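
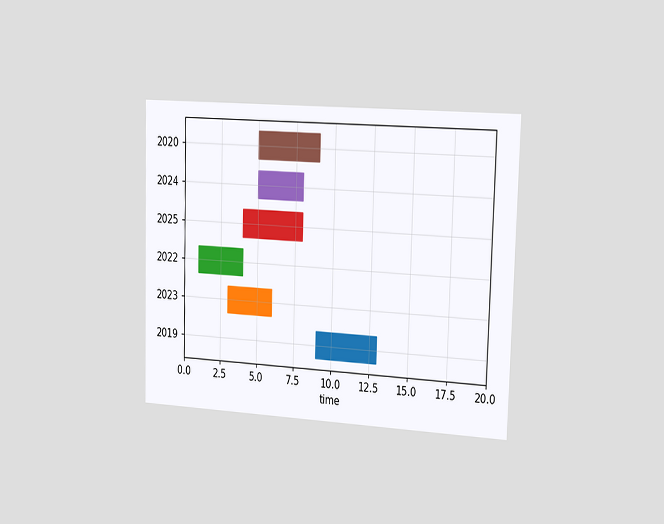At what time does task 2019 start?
9

The chart is viewed slightly from the right. The 2019 bar begins at t=9.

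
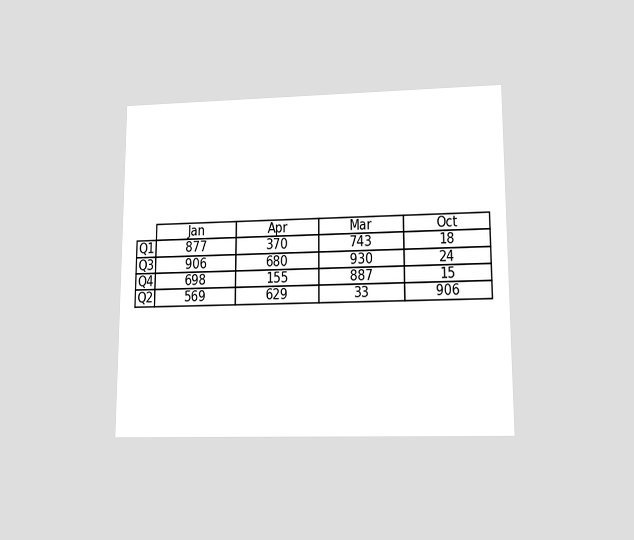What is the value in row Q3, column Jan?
906

The chart is viewed at a slight angle. The (Q3, Jan) cell reads 906.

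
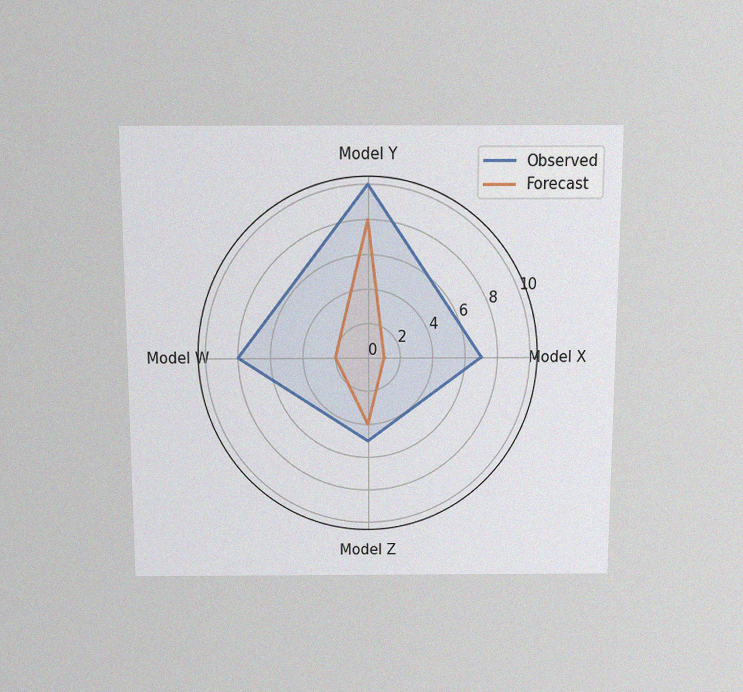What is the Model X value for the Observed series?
7

The chart is viewed slightly from above, with some photo noise. On the Model X axis, Observed reaches 7.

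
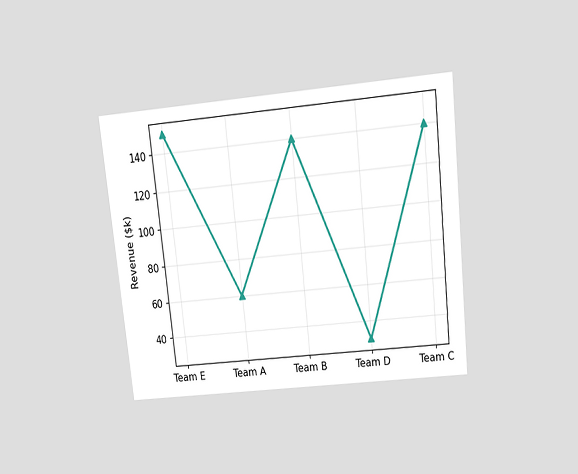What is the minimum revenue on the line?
$30k

The chart is tilted about 6° counter-clockwise and viewed slightly from above. The lowest point is at Team D, and reading across to the y-axis gives $30k.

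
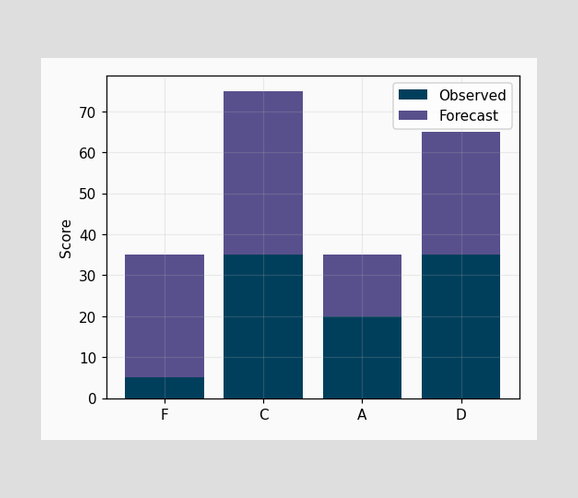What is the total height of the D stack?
The D stack's top reaches 65 on the y-axis.

65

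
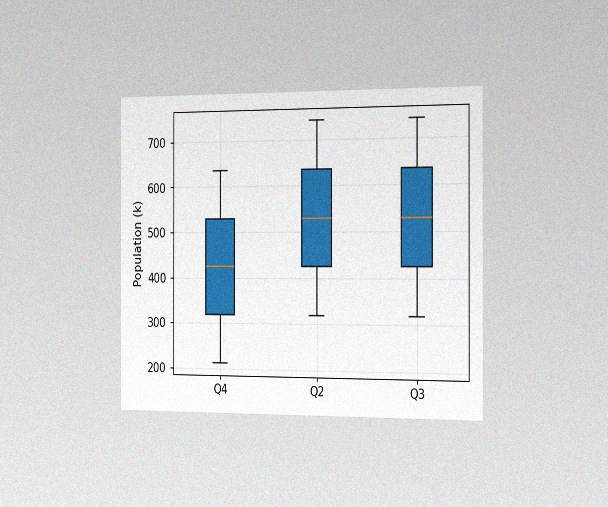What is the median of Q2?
The chart is viewed slightly from the right, with some photo noise. The median line in the Q2 box sits at 530k.

530k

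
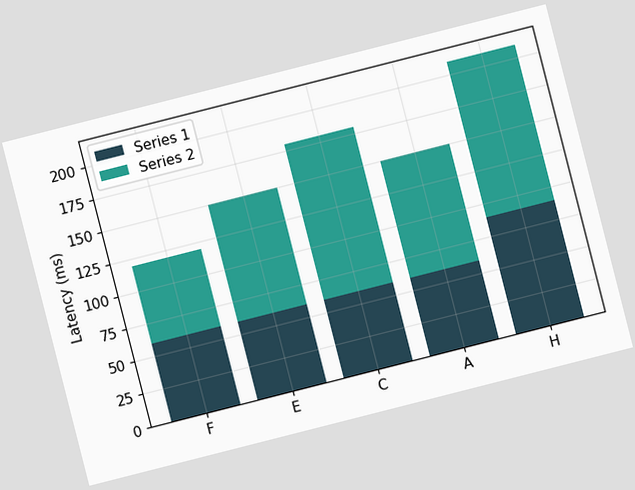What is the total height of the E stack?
The chart is tilted about 14° counter-clockwise. The E stack's top reaches 150ms on the y-axis.

150ms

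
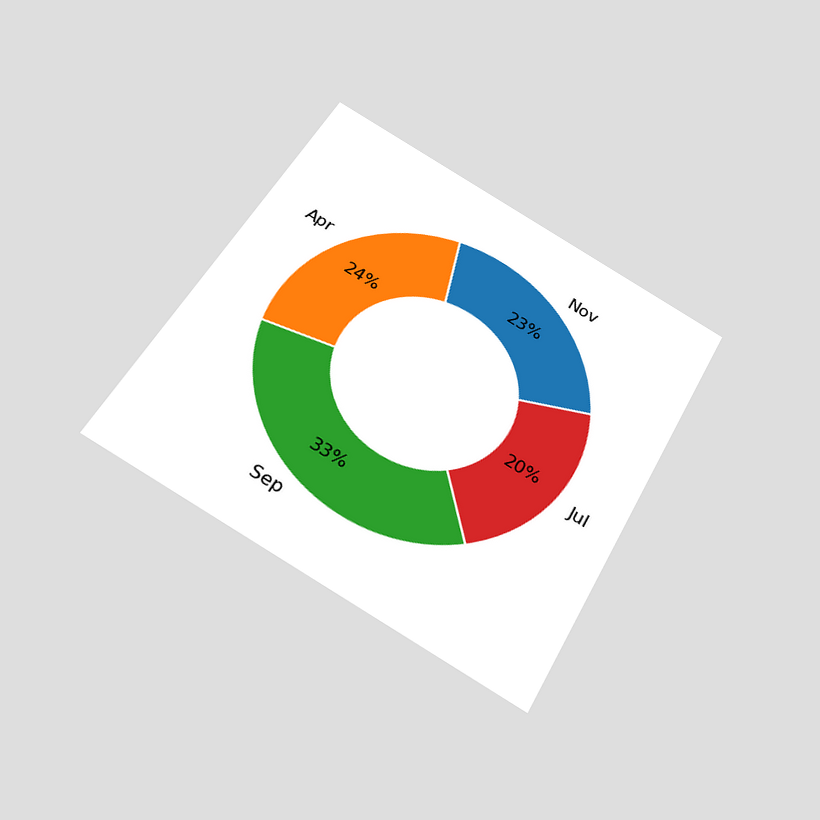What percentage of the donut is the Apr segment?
The chart is tilted about 29° clockwise and viewed slightly from below. The Apr segment takes up 24% of the ring.

24%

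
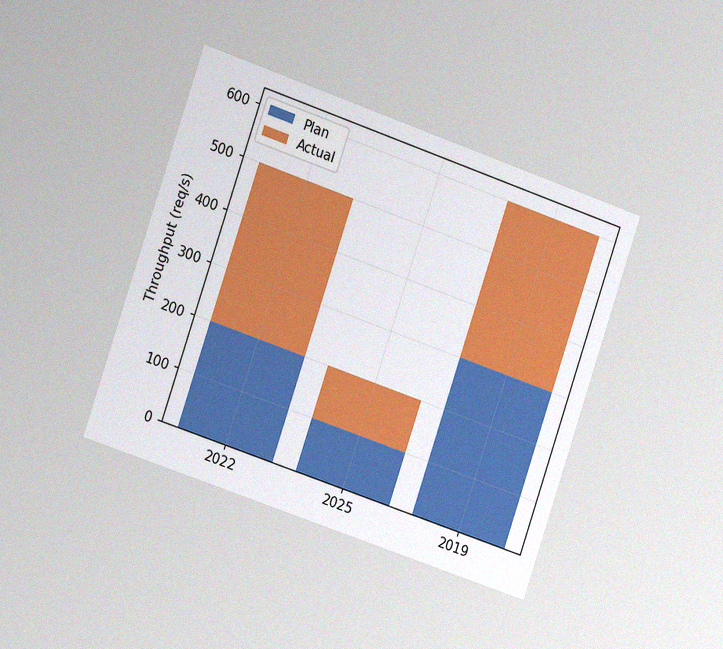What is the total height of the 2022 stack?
500req/s

The chart is tilted about 19° clockwise and viewed slightly from the left, with some photo noise. The 2022 stack's top reaches 500req/s on the y-axis.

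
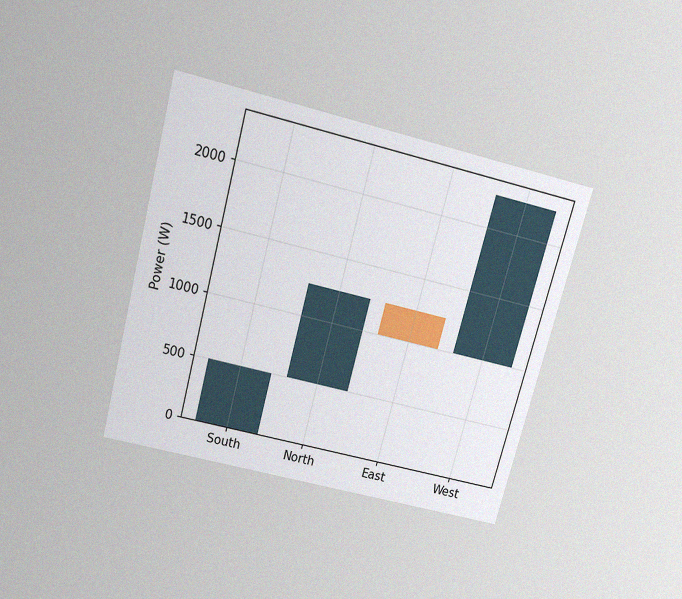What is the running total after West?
The chart is tilted about 15° clockwise and viewed slightly from above, with some photo noise. After West the running total reaches 2250W.

2250W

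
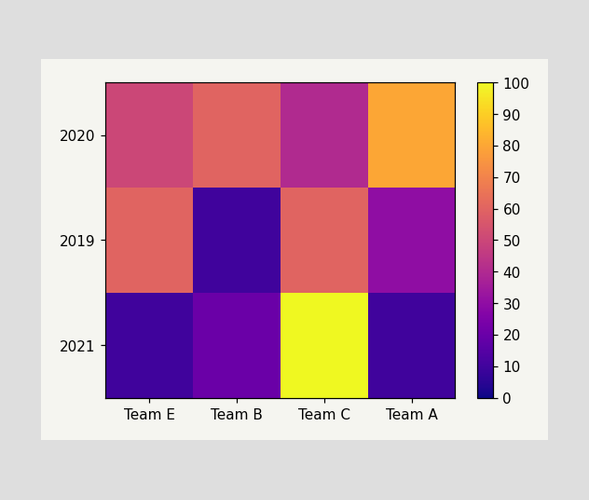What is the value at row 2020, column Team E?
Matching cell (2020, Team E) against the colorbar gives 50.

50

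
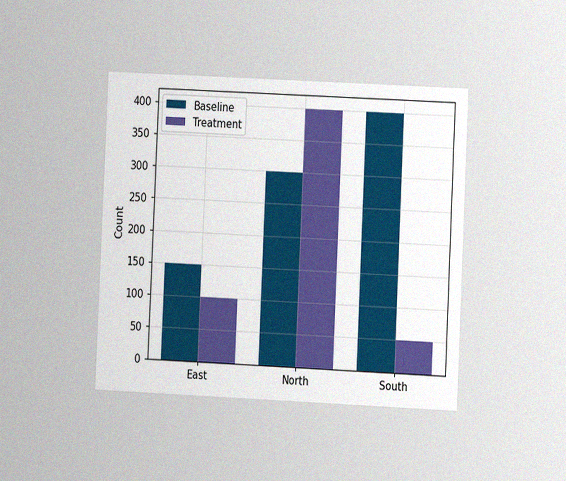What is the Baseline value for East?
The chart is tilted about 3° clockwise and viewed at a slight angle, with some photo noise. The Baseline bar at East reaches 150 on the y-axis.

150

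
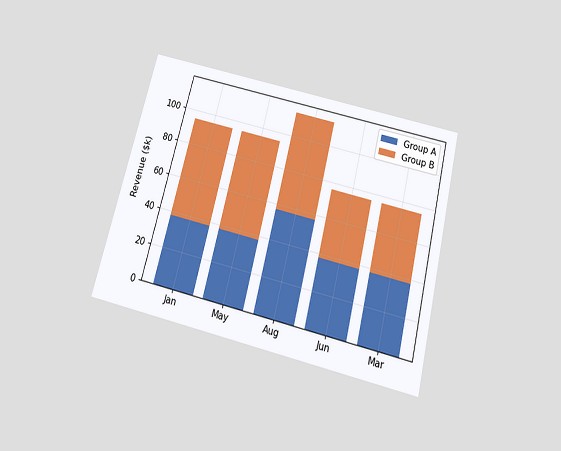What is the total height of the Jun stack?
The chart is tilted about 14° clockwise and viewed slightly from below. The Jun stack's top reaches $76k on the y-axis.

$76k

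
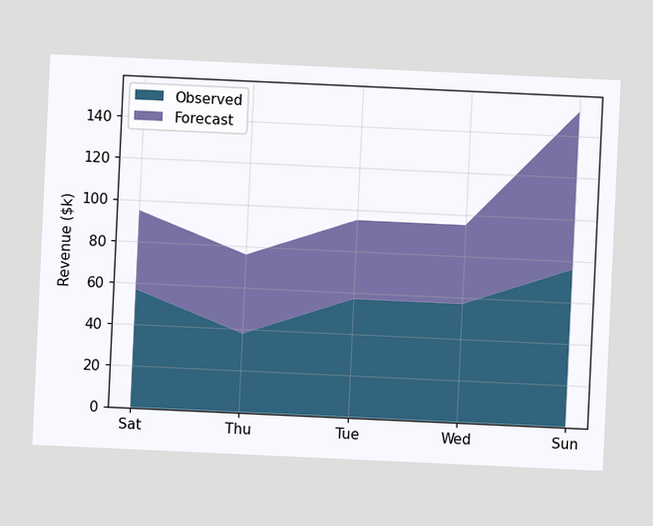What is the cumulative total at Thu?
The chart is tilted about 3° clockwise. The stacked total at Thu reaches $76k.

$76k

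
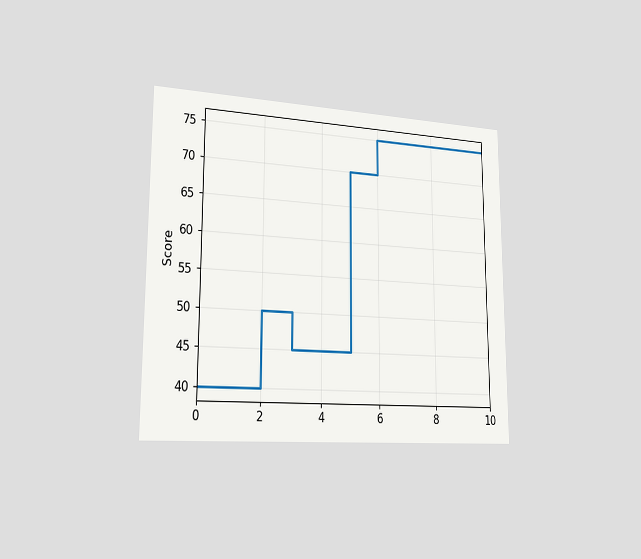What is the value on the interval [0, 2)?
40

The chart is viewed slightly from the left. On [0, 2) the step sits at 40.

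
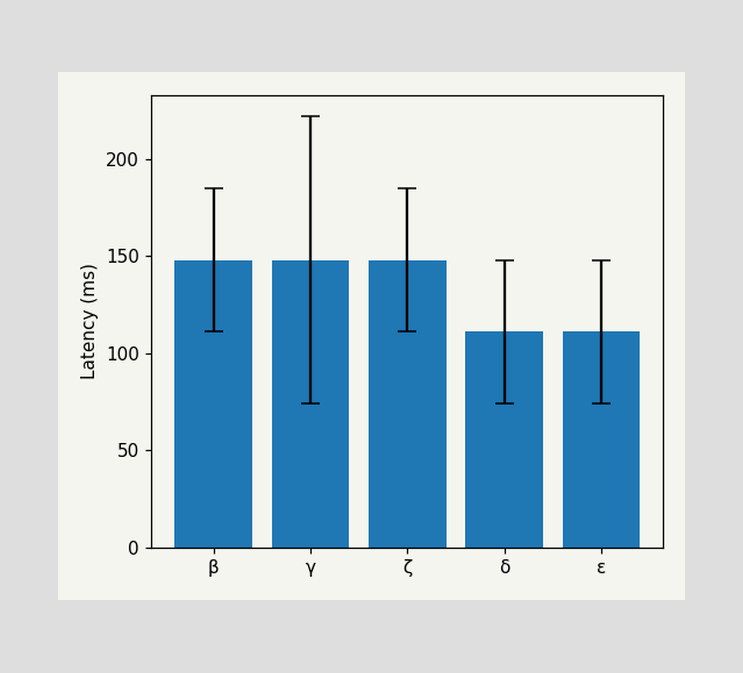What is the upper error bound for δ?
148ms

The δ bar's upper whisker reaches 148ms.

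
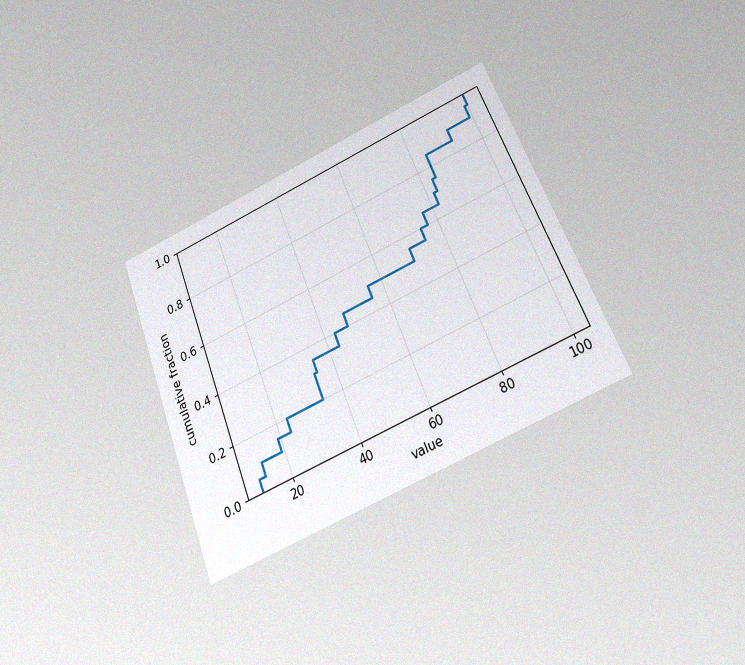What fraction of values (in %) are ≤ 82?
70%

The chart is tilted about 22° counter-clockwise and viewed at a slight angle, with some photo noise. At x=82 the ECDF step is at 70%.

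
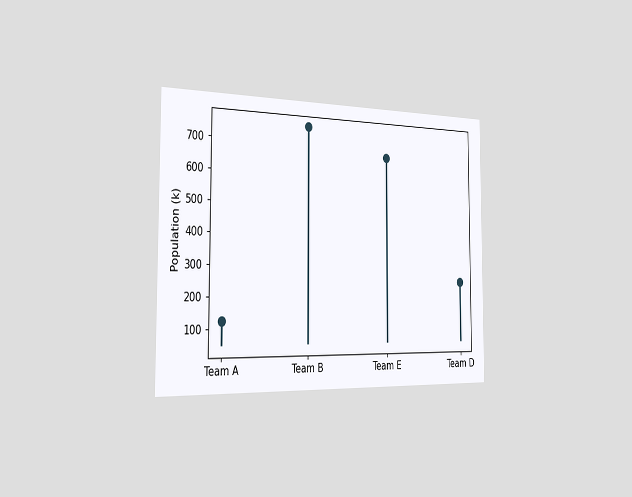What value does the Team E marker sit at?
672k

The chart is viewed slightly from the left. The Team E marker sits at 672k.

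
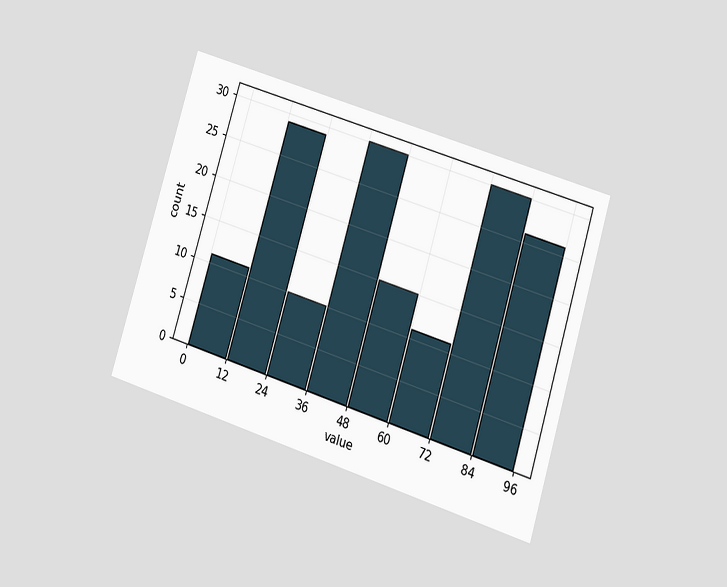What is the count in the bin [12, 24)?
The chart is tilted about 17° clockwise and viewed at a slight angle. The [12, 24) bin has height 29.

29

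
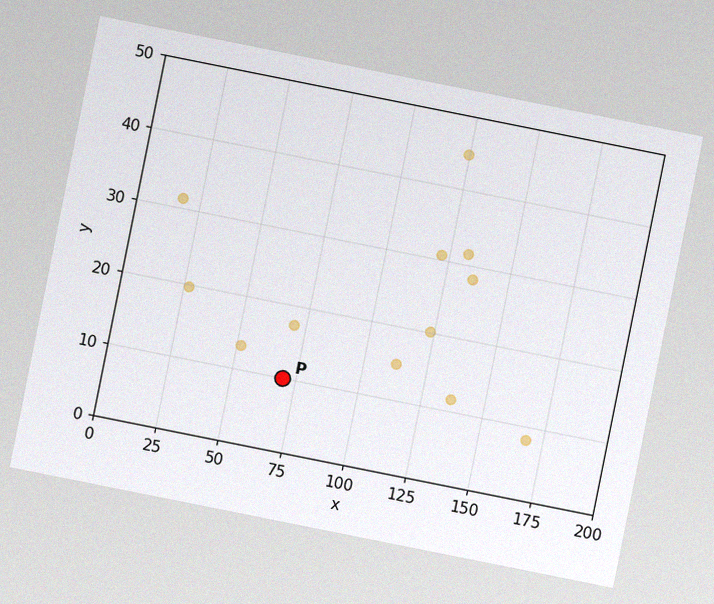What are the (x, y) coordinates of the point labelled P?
The chart is tilted about 11° clockwise, with some photo noise. Following the gridlines from P to each axis, P sits at (70, 10).

(70, 10)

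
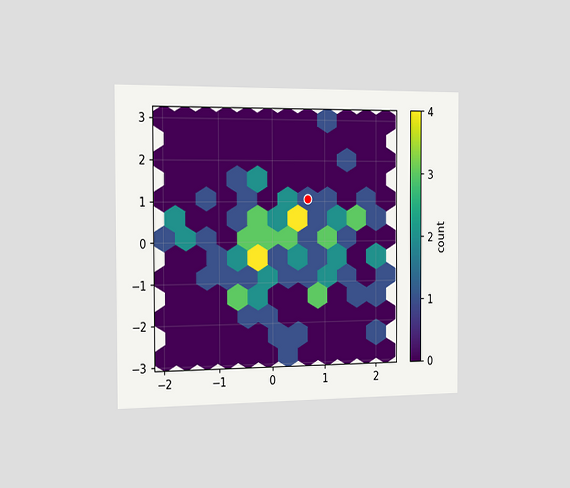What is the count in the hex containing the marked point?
The chart is viewed slightly from the left. The marked hex reads 1 on the colorbar.

1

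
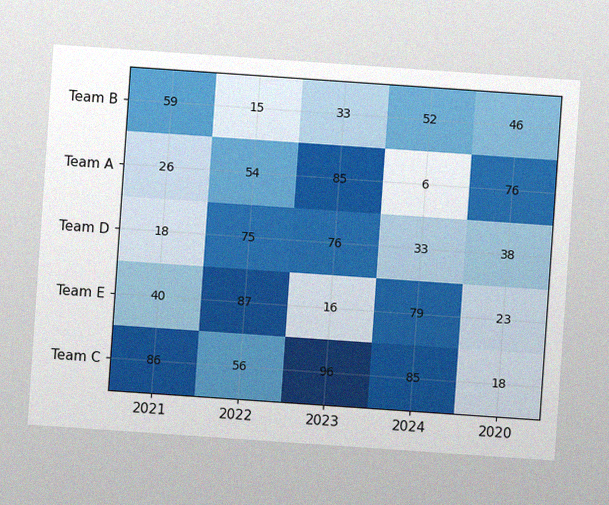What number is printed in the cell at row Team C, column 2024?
The chart is tilted about 4° clockwise, with some photo noise. The (Team C, 2024) cell reads 85.

85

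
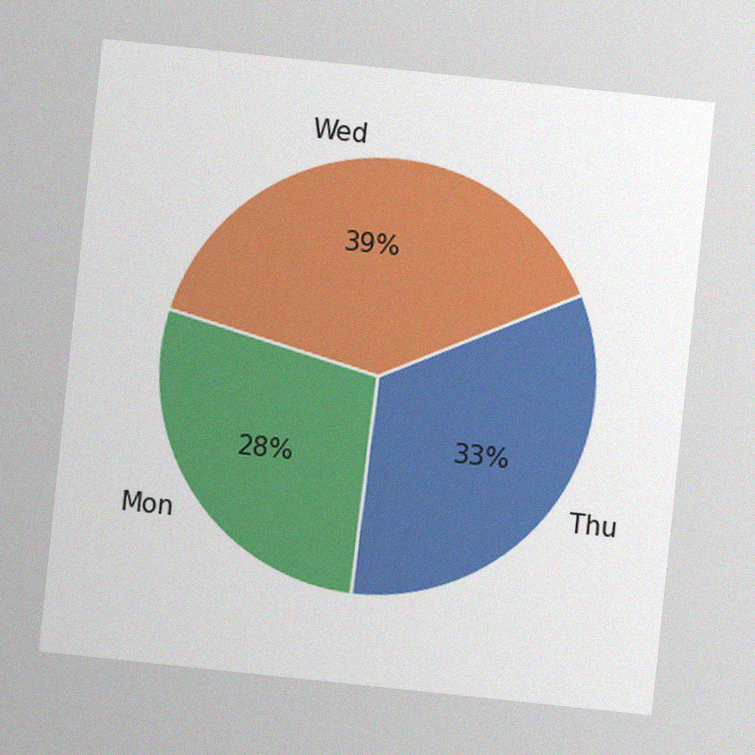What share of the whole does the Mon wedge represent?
28%

The chart is tilted about 6° clockwise, with some photo noise. The Mon slice takes up 28% of the pie.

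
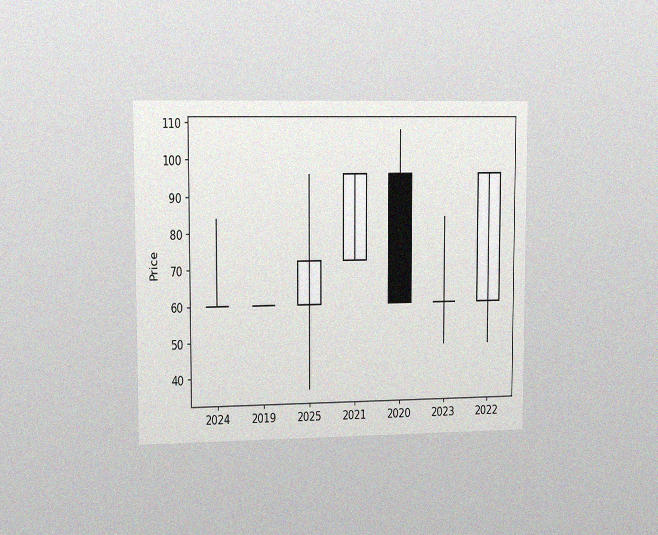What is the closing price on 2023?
60

The chart is viewed slightly from the left, with some photo noise. The 2023 candle closes at 60.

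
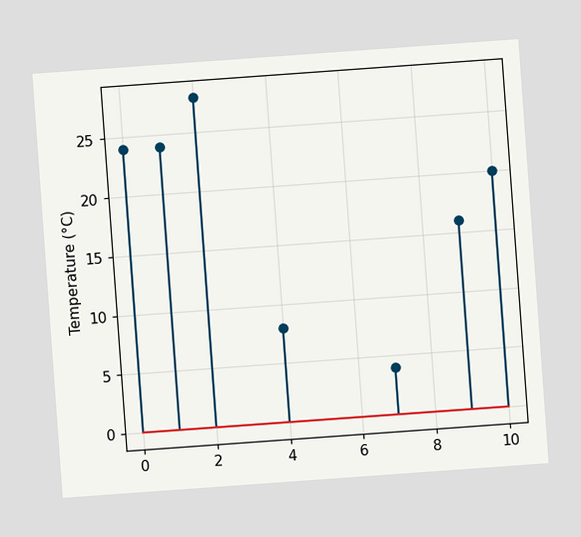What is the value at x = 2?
The chart is tilted about 4° counter-clockwise. The stem at x=2 reaches 28°C.

28°C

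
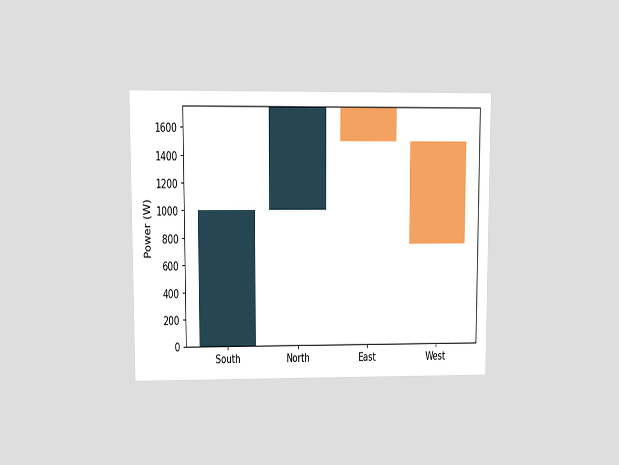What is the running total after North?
The chart is viewed at a slight angle. After North the running total reaches 1750W.

1750W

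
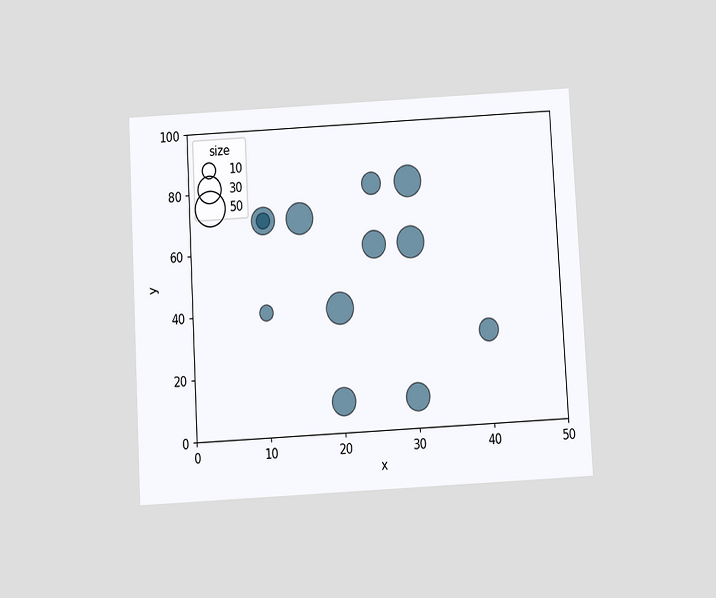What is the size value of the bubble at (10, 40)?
10

The chart is tilted about 3° counter-clockwise and viewed slightly from below. Matching the bubble at (10, 40) against the size legend gives 10.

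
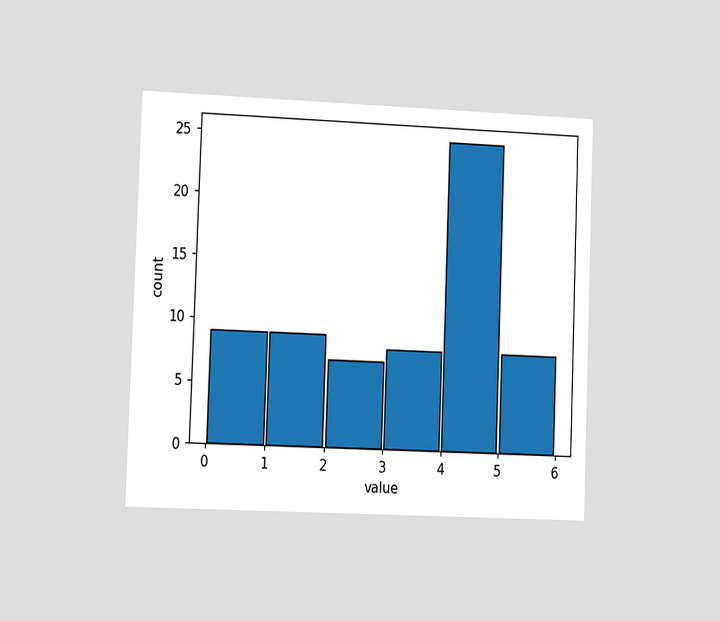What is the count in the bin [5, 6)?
The chart is tilted about 2° clockwise and viewed slightly from the left. The [5, 6) bin has height 8.

8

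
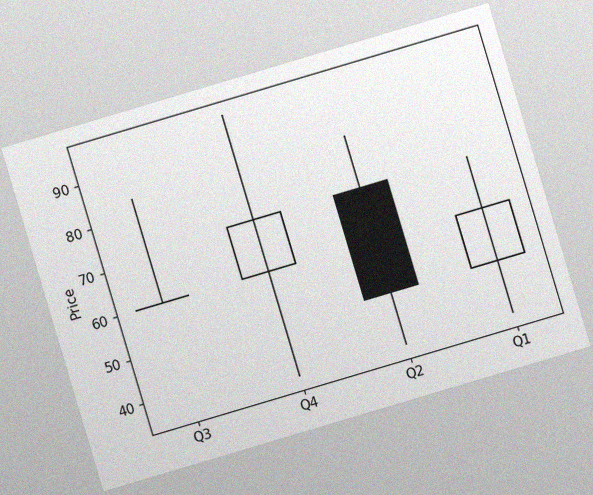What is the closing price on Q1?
The chart is tilted about 17° counter-clockwise, with some photo noise. The Q1 candle closes at 60.

60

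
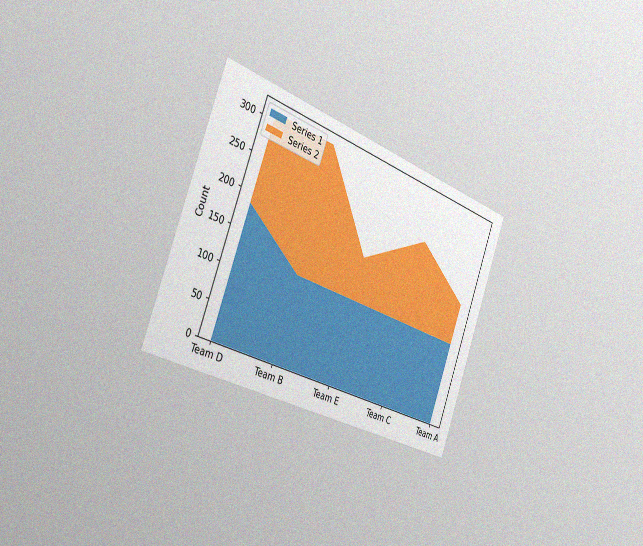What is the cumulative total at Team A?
186

The chart is tilted about 20° clockwise and viewed slightly from the left, with some photo noise. The stacked total at Team A reaches 186.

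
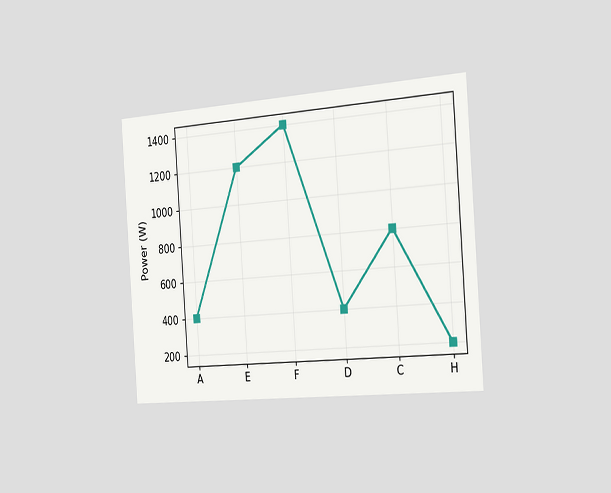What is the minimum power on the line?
The chart is tilted about 4° counter-clockwise and viewed slightly from the right. The lowest point is at H, and reading across to the y-axis gives 200W.

200W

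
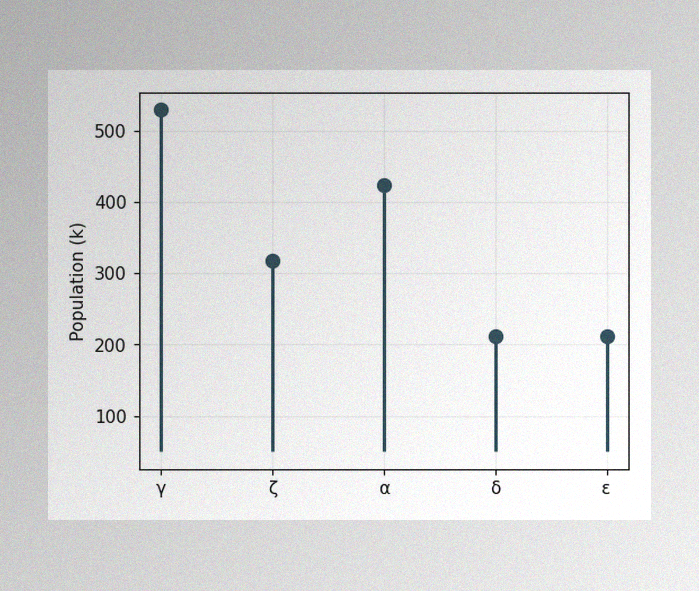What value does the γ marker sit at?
The image has some photo noise and uneven lighting. The γ marker sits at 530k.

530k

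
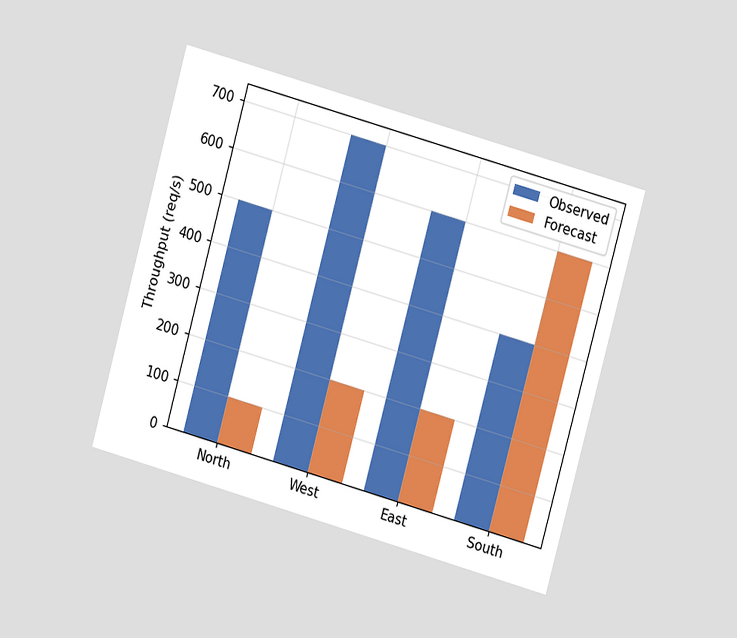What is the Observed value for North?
The chart is tilted about 16° clockwise and viewed at a slight angle. The Observed bar at North reaches 500req/s on the y-axis.

500req/s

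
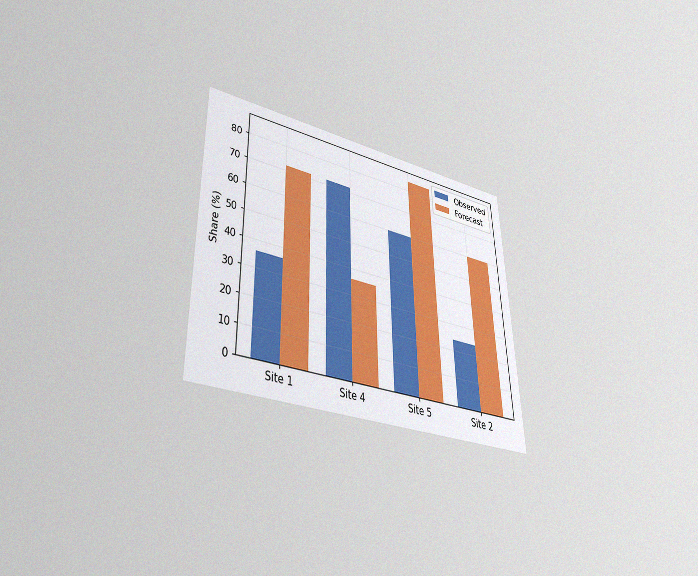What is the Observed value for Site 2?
24%

The chart is viewed slightly from below, with some photo noise. The Observed bar at Site 2 reaches 24% on the y-axis.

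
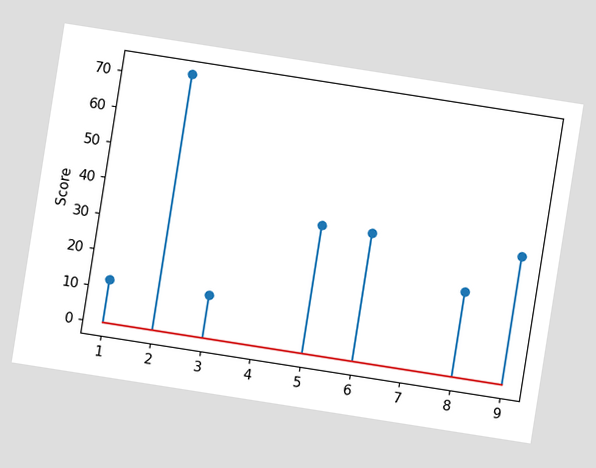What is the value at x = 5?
The chart is tilted about 9° clockwise. The stem at x=5 reaches 36.

36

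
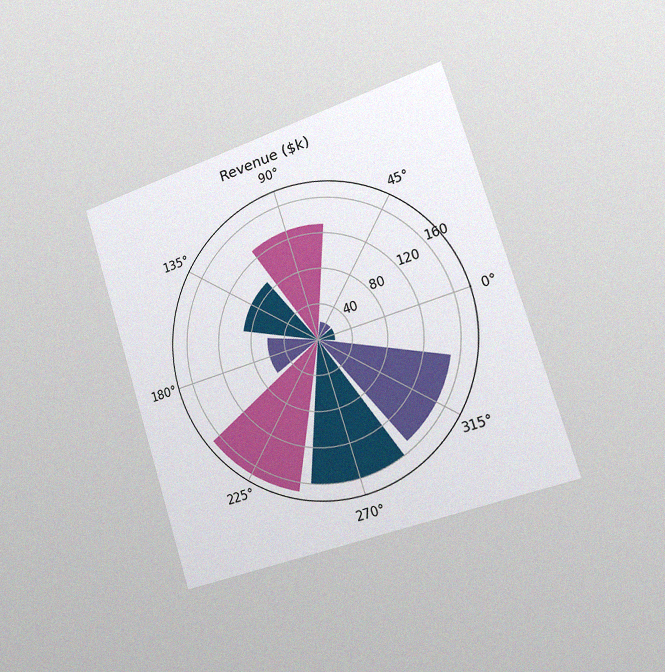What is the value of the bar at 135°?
The chart is tilted about 17° counter-clockwise and viewed slightly from the right, with some photo noise. The bar at 135° reaches $90k on the radial axis.

$90k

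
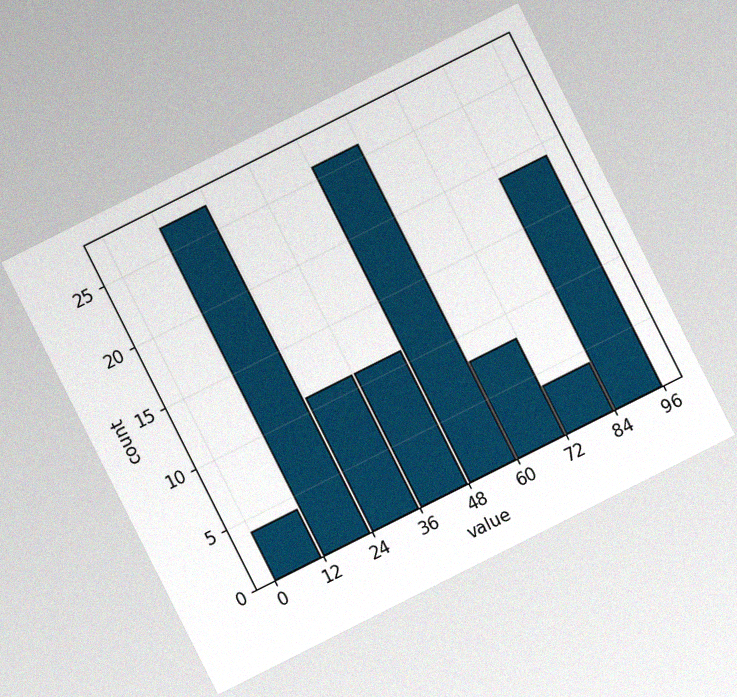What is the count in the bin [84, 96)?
The chart is tilted about 27° counter-clockwise, with some photo noise. The [84, 96) bin has height 19.

19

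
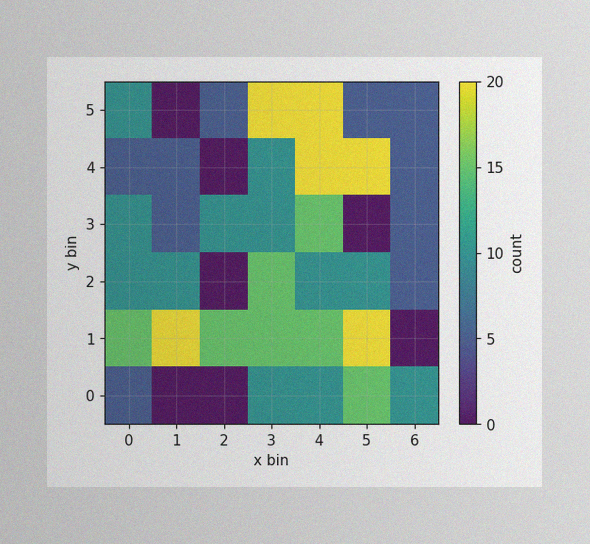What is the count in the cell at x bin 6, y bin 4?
The image has some photo noise and uneven lighting. Matching the cell (6, 4) against the colorbar gives 5.

5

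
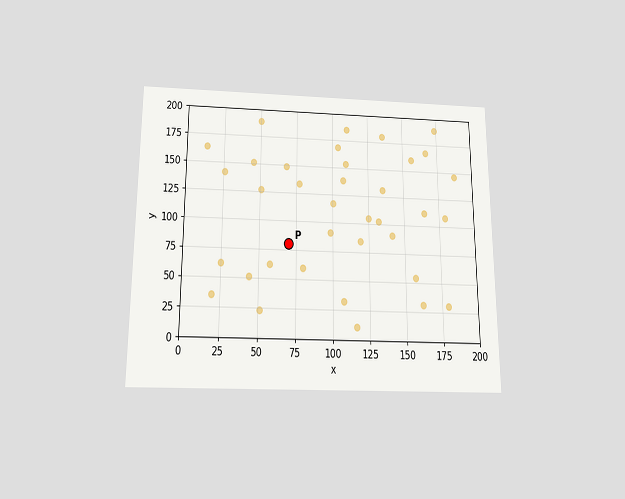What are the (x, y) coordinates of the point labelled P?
(70, 80)

The chart is viewed slightly from below. Following the gridlines from P to each axis, P sits at (70, 80).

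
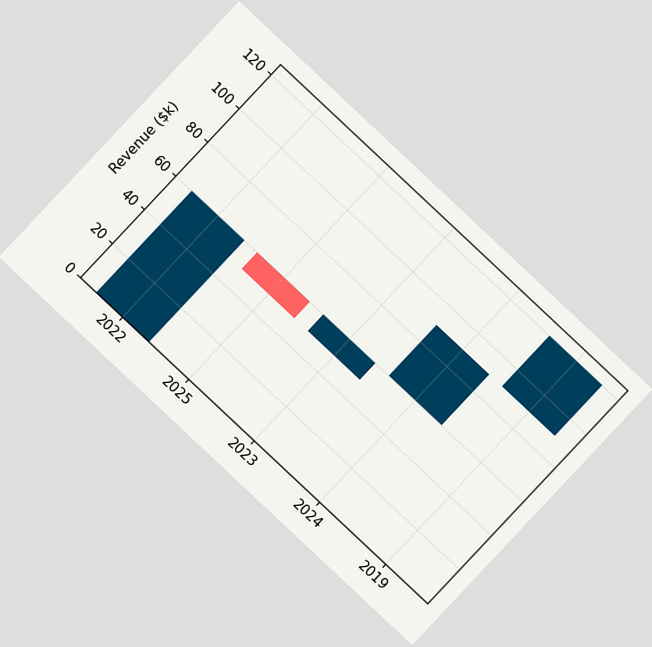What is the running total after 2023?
The chart is tilted about 43° clockwise. After 2023 the running total reaches $60k.

$60k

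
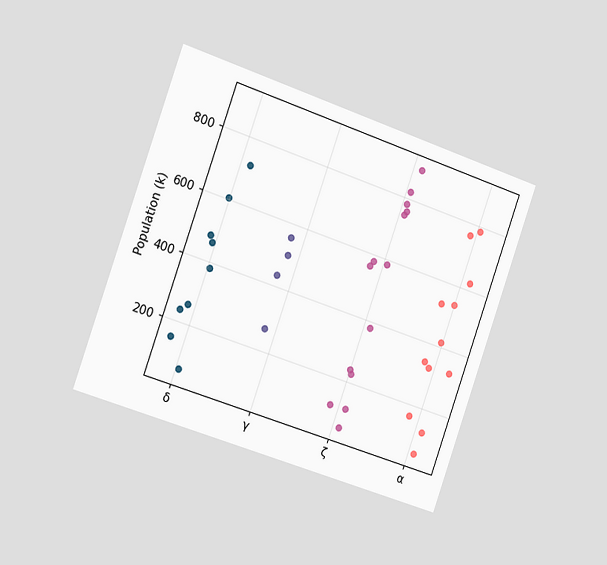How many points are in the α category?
12

The chart is tilted about 19° clockwise and viewed slightly from the left. Counting the markers in the α column gives 12.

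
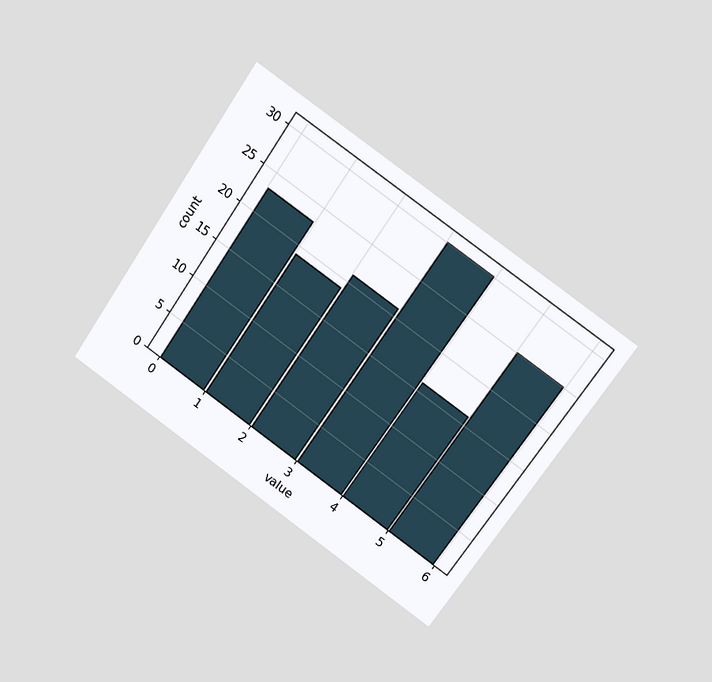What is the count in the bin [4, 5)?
16

The chart is tilted about 35° clockwise and viewed at a slight angle. The [4, 5) bin has height 16.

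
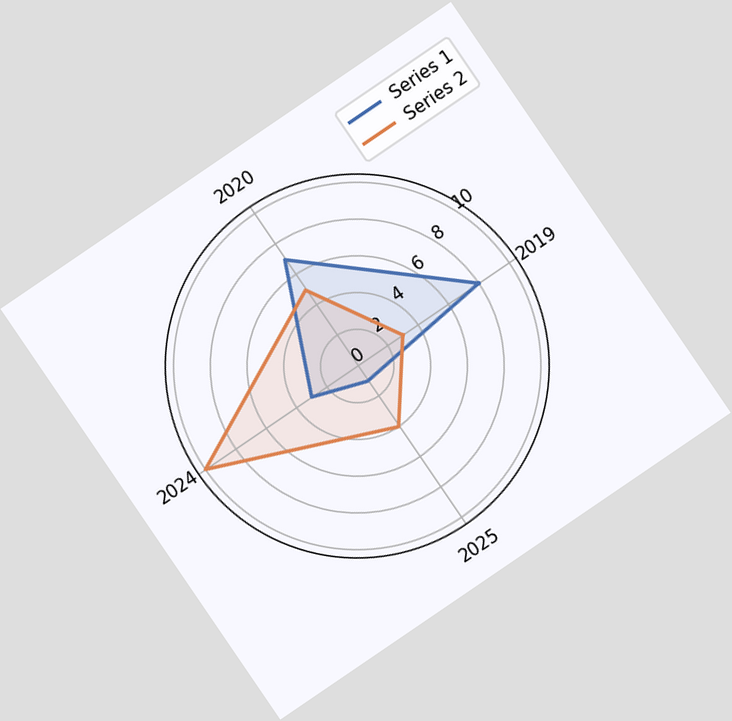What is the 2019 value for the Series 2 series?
The chart is tilted about 34° counter-clockwise. On the 2019 axis, Series 2 reaches 3.

3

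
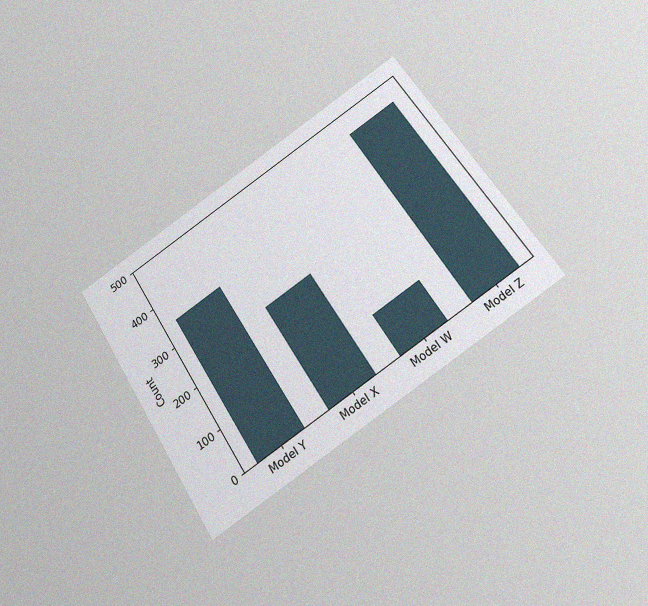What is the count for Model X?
250

The chart is tilted about 33° counter-clockwise and viewed at a slight angle, with some photo noise. Reading along the chart's y-axis, the Model X bar reaches 250.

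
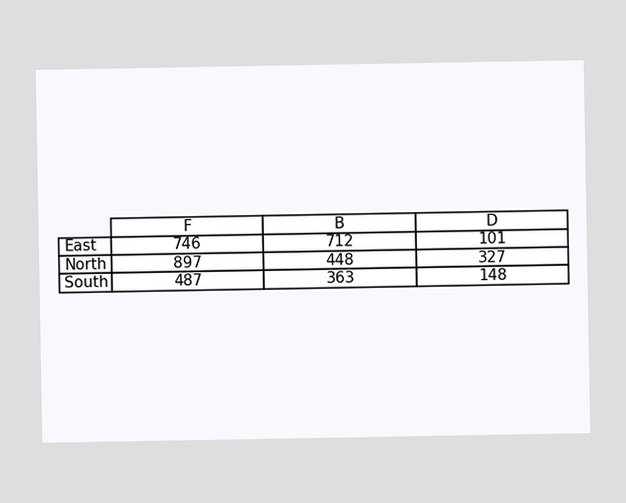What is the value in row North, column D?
327

The (North, D) cell reads 327.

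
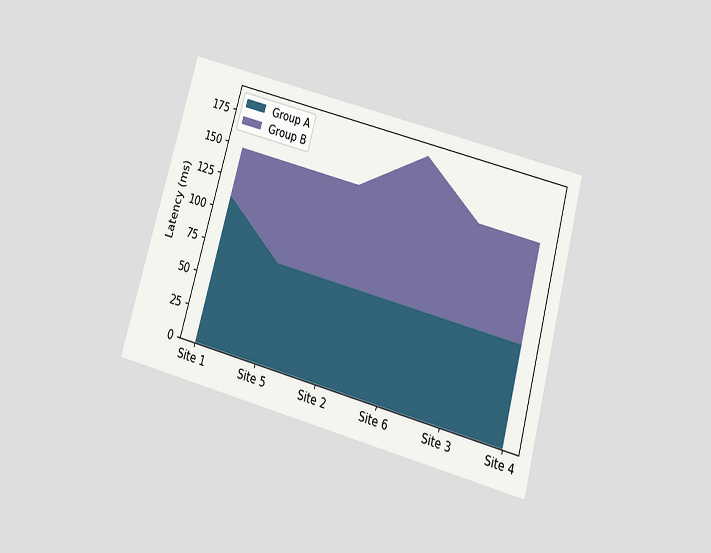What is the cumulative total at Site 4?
148ms

The chart is tilted about 15° clockwise and viewed slightly from below. The stacked total at Site 4 reaches 148ms.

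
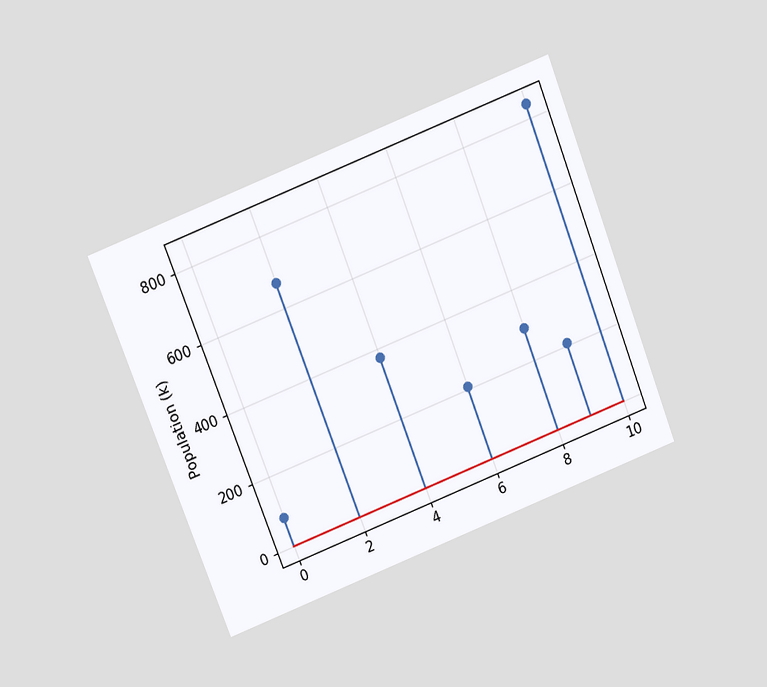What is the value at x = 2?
The chart is tilted about 21° counter-clockwise and viewed slightly from above. The stem at x=2 reaches 672k.

672k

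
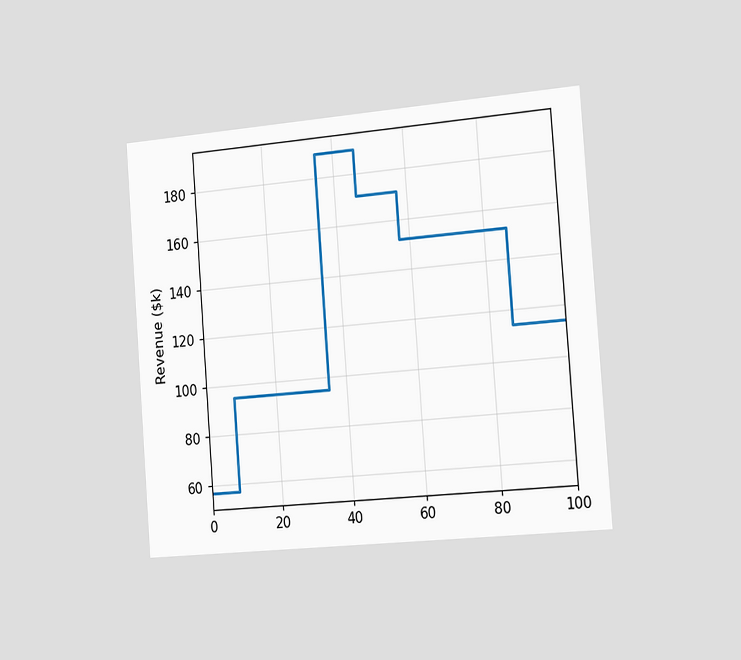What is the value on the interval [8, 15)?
$95k

The chart is tilted about 4° counter-clockwise and viewed slightly from the right. On [8, 15) the step sits at $95k.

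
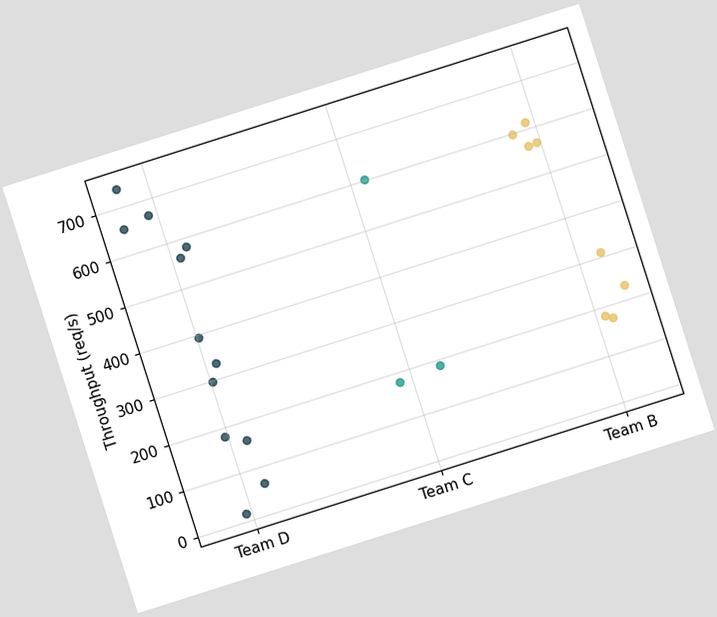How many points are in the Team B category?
8

The chart is tilted about 18° counter-clockwise. Counting the markers in the Team B column gives 8.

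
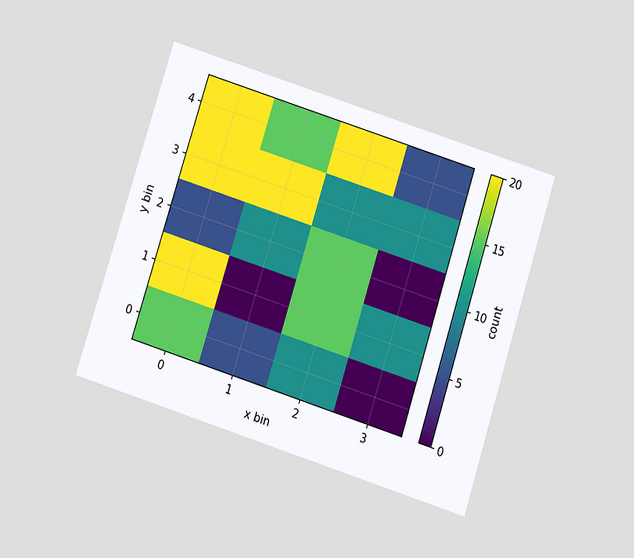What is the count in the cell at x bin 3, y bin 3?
10

The chart is tilted about 18° clockwise and viewed slightly from below. Matching the cell (3, 3) against the colorbar gives 10.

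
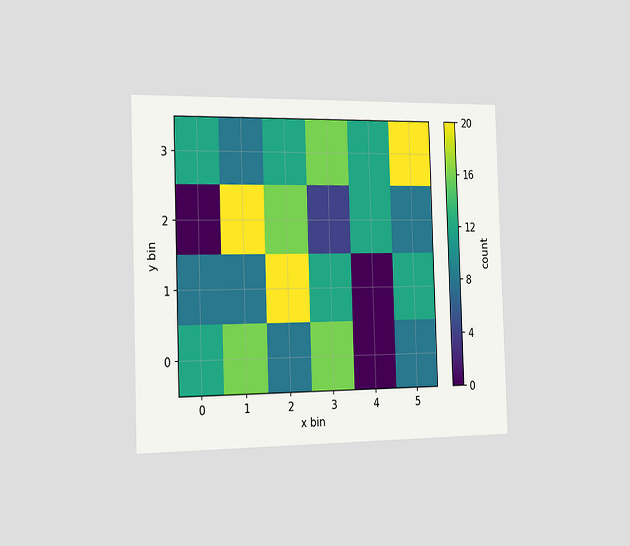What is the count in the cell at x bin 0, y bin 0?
The chart is viewed slightly from the left. Matching the cell (0, 0) against the colorbar gives 12.

12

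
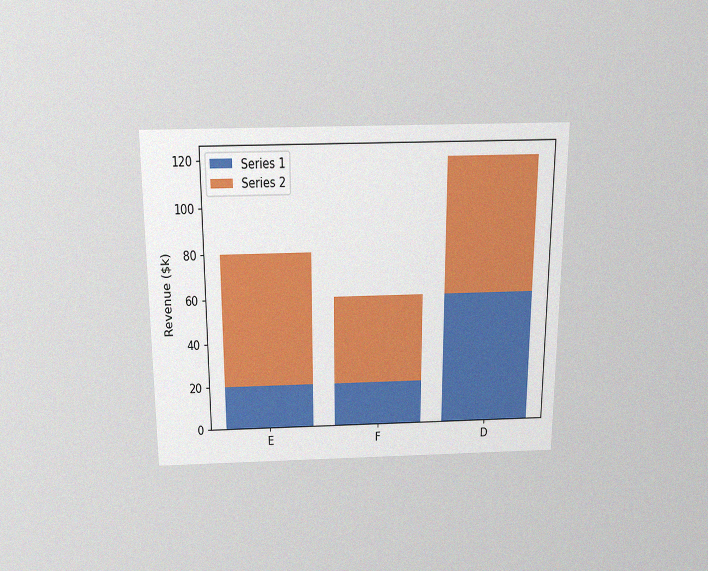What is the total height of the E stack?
The chart is viewed slightly from above, with some photo noise. The E stack's top reaches $80k on the y-axis.

$80k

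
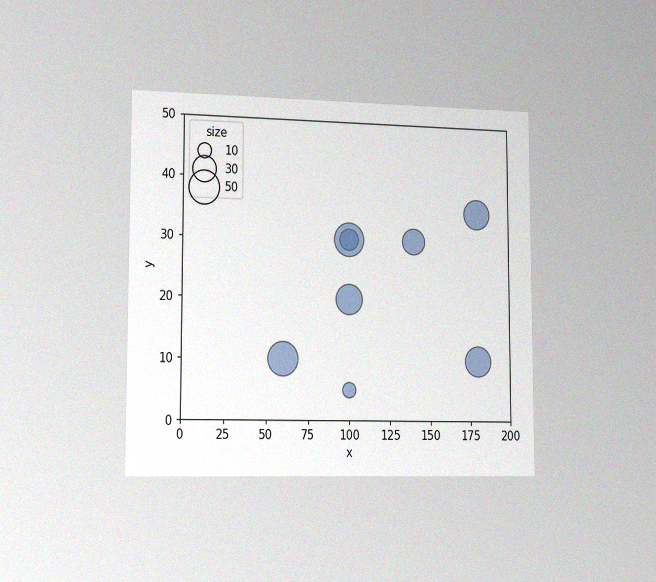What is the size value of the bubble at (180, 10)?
The chart is viewed slightly from the left, with some photo noise. Matching the bubble at (180, 10) against the size legend gives 40.

40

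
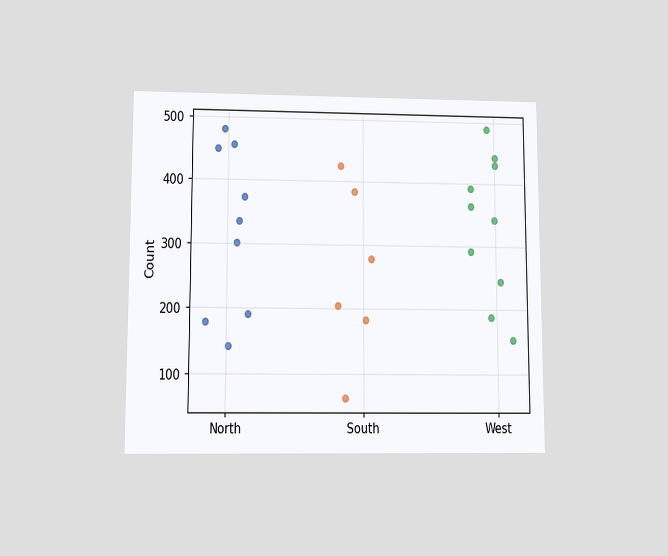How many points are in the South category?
The chart is viewed at a slight angle. Counting the markers in the South column gives 6.

6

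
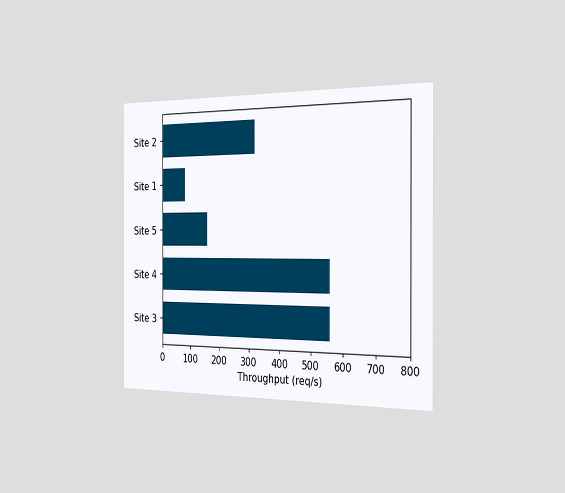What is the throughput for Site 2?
320req/s

The chart is viewed slightly from the right. Reading along the chart's x-axis, the Site 2 bar reaches 320req/s.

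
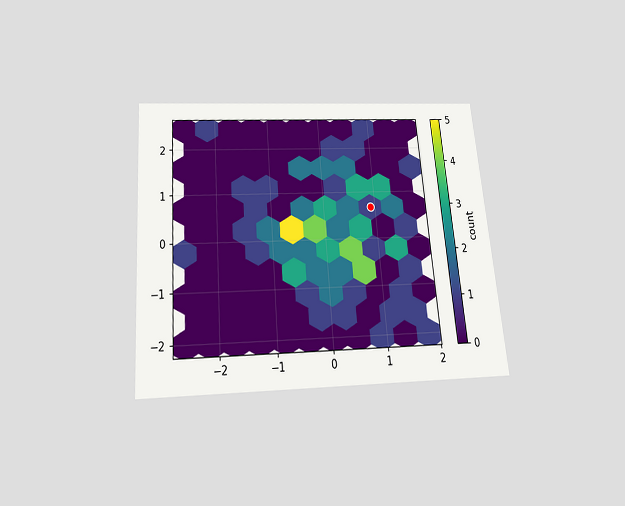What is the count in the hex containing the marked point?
The chart is tilted about 5° counter-clockwise and viewed slightly from below. The marked hex reads 1 on the colorbar.

1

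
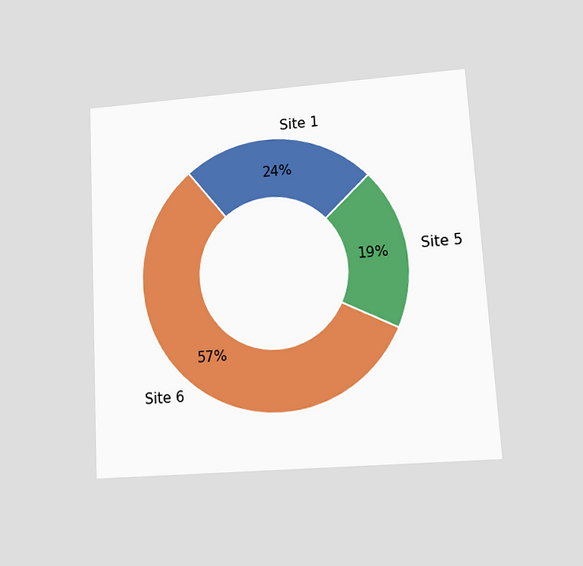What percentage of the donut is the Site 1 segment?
The chart is tilted about 3° counter-clockwise and viewed at a slight angle. The Site 1 segment takes up 24% of the ring.

24%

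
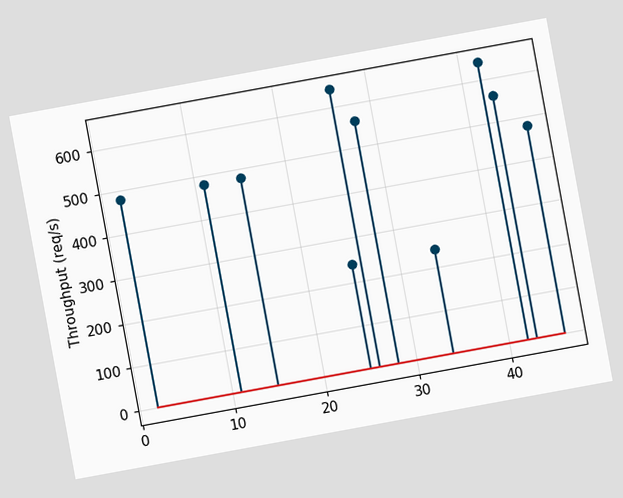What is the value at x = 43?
The chart is tilted about 10° counter-clockwise. The stem at x=43 reaches 560req/s.

560req/s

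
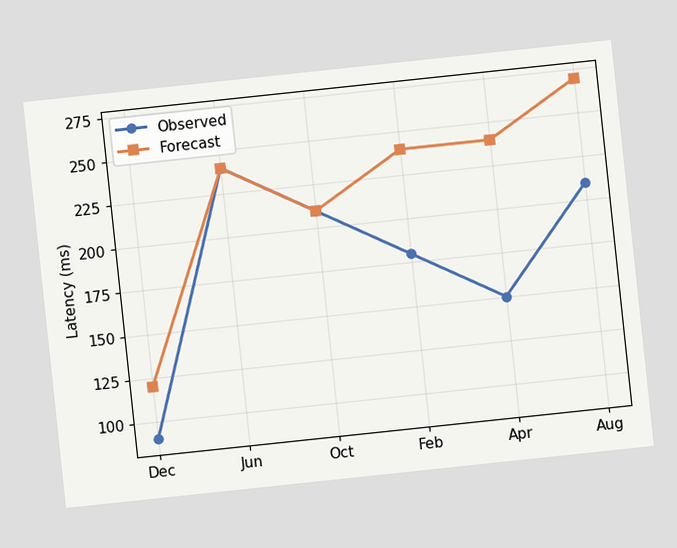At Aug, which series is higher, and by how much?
Forecast, by 60ms

The chart is tilted about 6° counter-clockwise. At Aug, Forecast sits above the other line by 60ms.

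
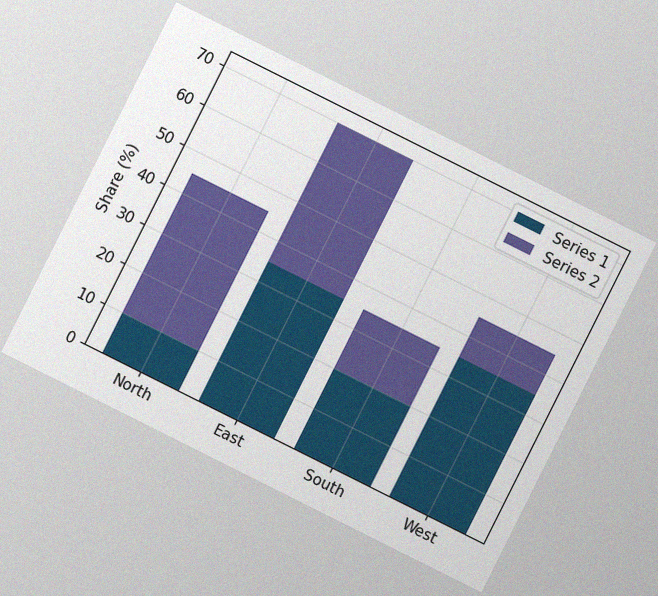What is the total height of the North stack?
45%

The chart is tilted about 27° clockwise, with some photo noise. The North stack's top reaches 45% on the y-axis.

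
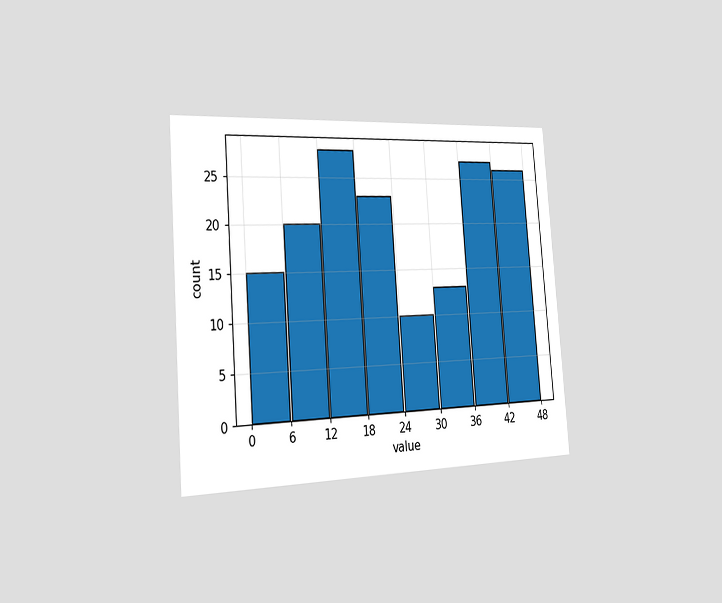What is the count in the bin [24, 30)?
10

The chart is tilted about 4° counter-clockwise and viewed slightly from the left. The [24, 30) bin has height 10.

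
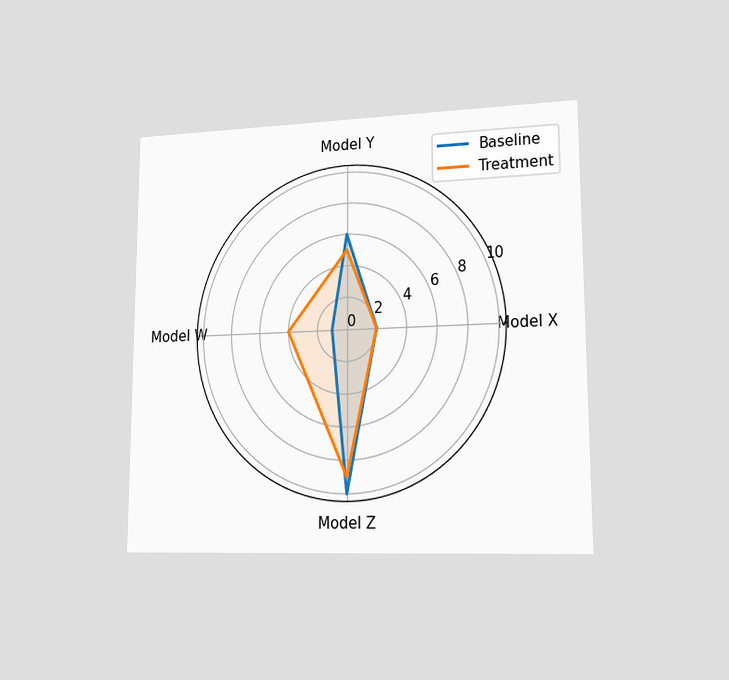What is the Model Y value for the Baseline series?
The chart is viewed slightly from the right. On the Model Y axis, Baseline reaches 6.

6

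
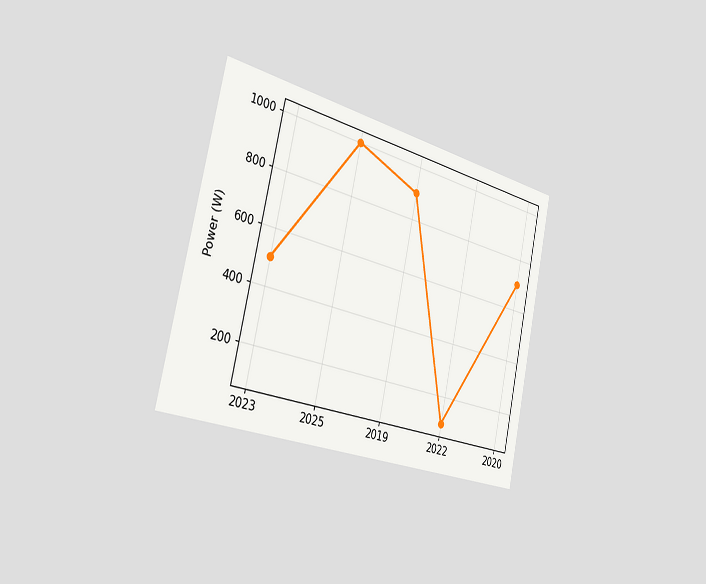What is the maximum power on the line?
1000W

The chart is tilted about 13° clockwise and viewed slightly from the left. The highest point is at 2025, and reading across to the y-axis gives 1000W.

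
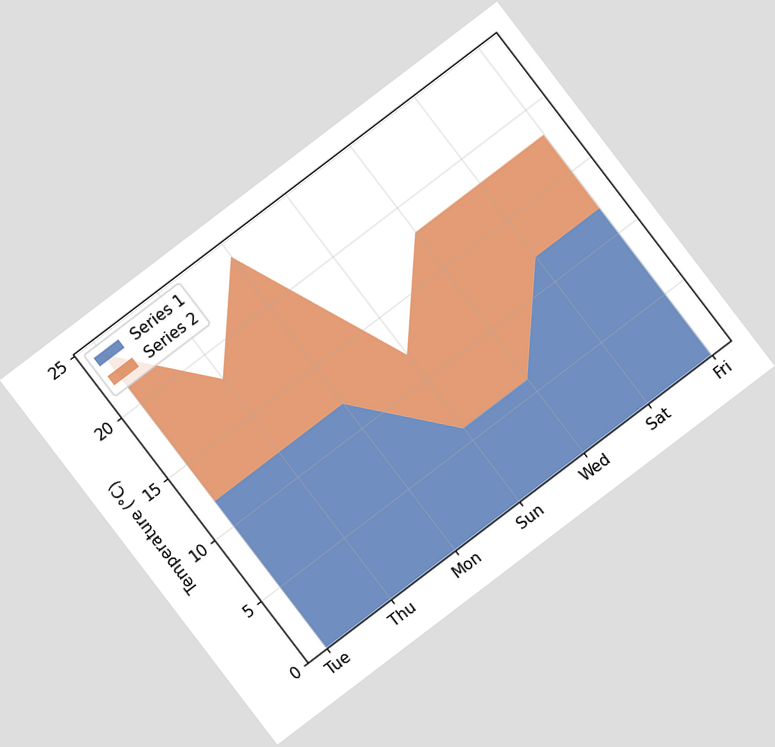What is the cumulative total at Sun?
The chart is tilted about 37° counter-clockwise. The stacked total at Sun reaches 12°C.

12°C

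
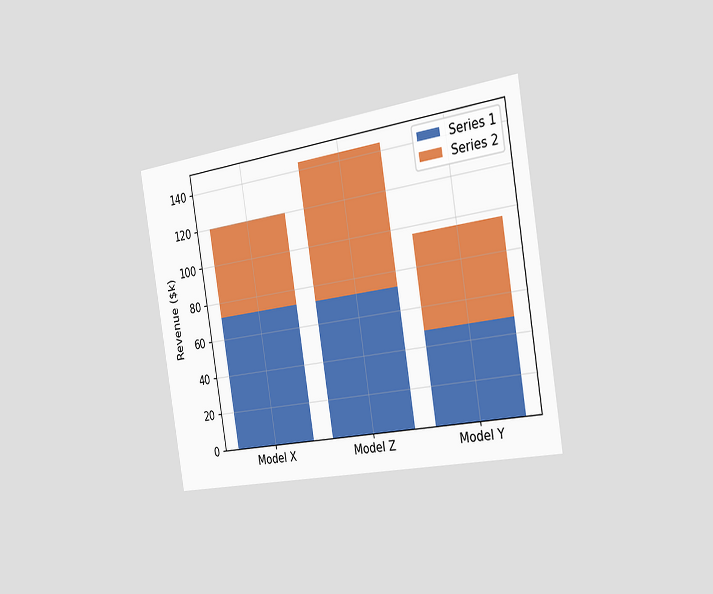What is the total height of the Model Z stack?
The chart is tilted about 9° counter-clockwise and viewed slightly from the right. The Model Z stack's top reaches $144k on the y-axis.

$144k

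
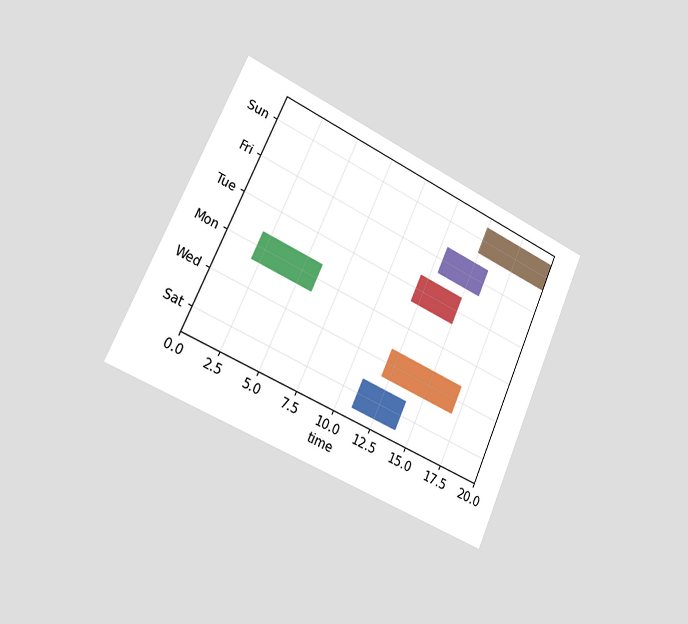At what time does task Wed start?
12

The chart is tilted about 24° clockwise and viewed slightly from the left. The Wed bar begins at t=12.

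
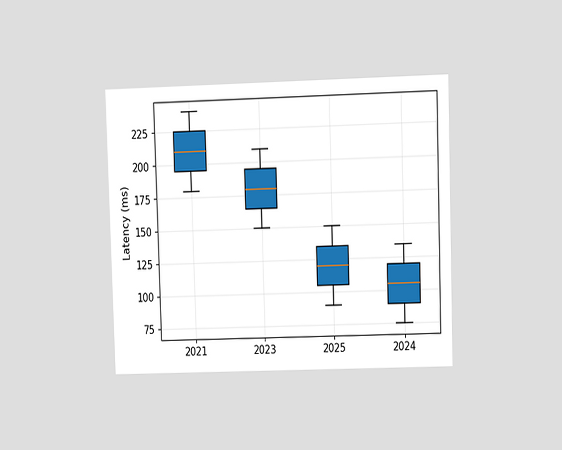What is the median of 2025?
120ms

The chart is viewed at a slight angle. The median line in the 2025 box sits at 120ms.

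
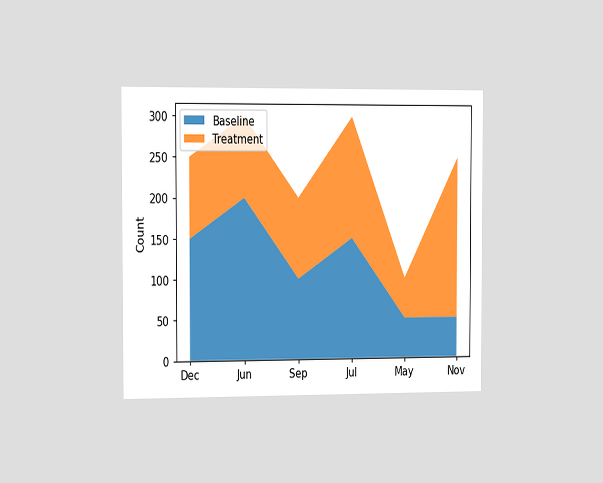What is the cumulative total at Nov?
250

The chart is viewed slightly from the left. The stacked total at Nov reaches 250.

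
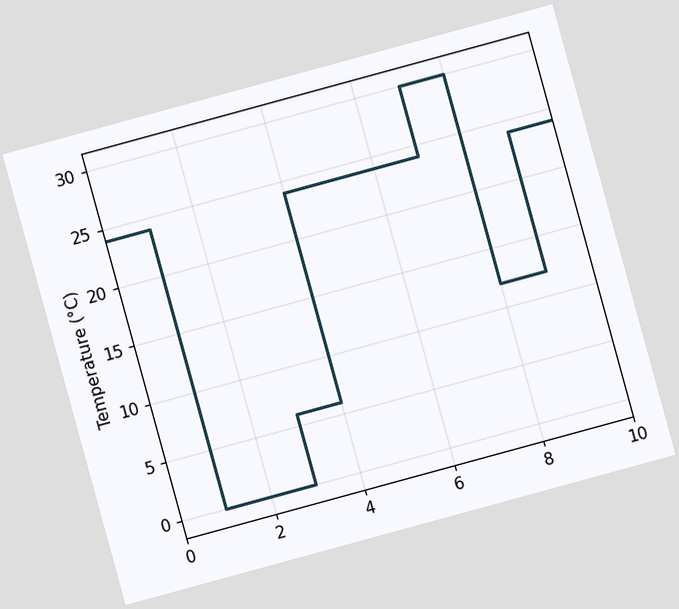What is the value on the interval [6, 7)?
The chart is tilted about 15° counter-clockwise. On [6, 7) the step sits at 24°C.

24°C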